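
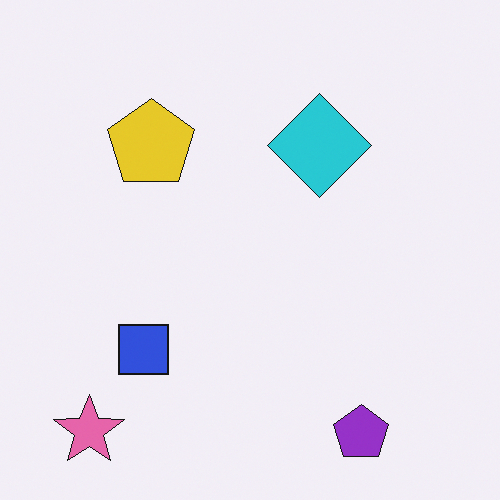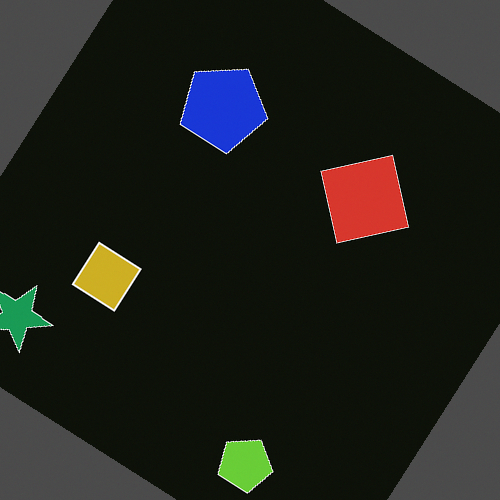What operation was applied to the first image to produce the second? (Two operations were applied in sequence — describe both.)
The second image is the first rotated clockwise by a large amount — several tens of degrees, then color-inverted (negative).

Every shape is tilted by the same angle and the image corners show triangular fill wedges — a whole-image rotation by a non-right angle. The light background has become dark and every shape's color is its complement — a photographic negative.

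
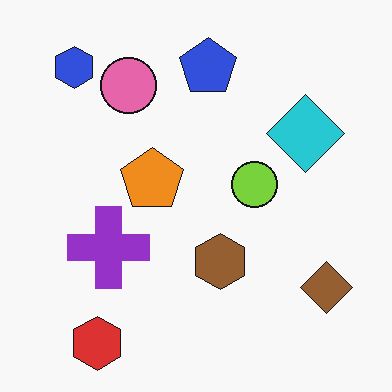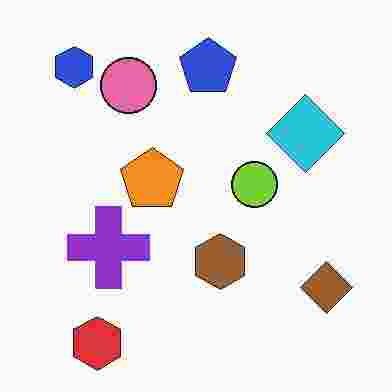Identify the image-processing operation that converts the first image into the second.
The transformation is: degraded with heavy JPEG compression.

Blocky 8×8 compression artifacts appear around shape edges and the flat background shows ringing — characteristic JPEG degradation.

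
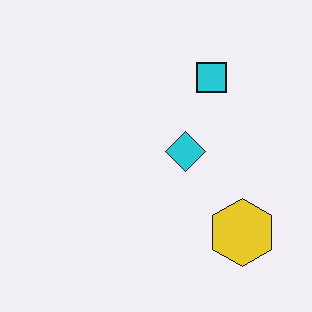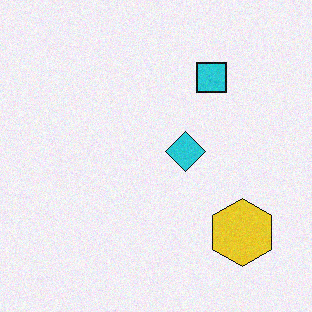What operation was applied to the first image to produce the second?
It was degraded with a light layer of grain.

Random speckle covers the whole image, including the flat background.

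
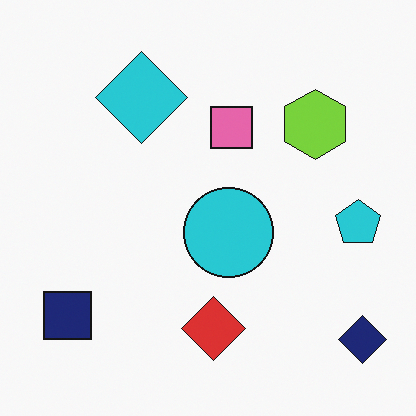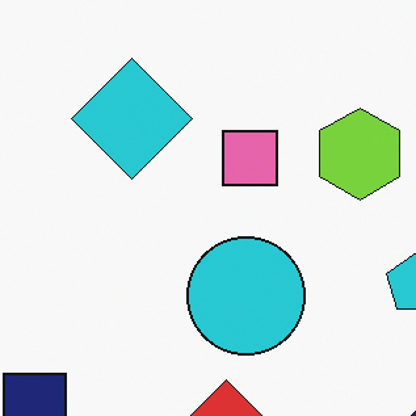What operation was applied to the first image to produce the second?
Cropped slightly and scaled back up.

The visible shapes are larger and the field of view is narrower; shapes near the original edges may be partly or wholly outside the frame — a crop-and-rescale.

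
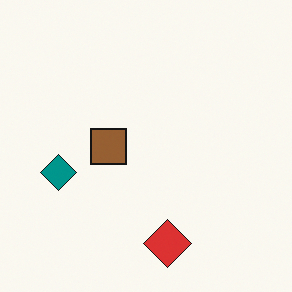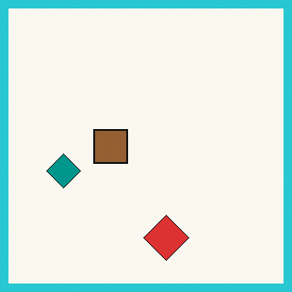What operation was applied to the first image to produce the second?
The second image is the first framed with a cyan border.

A solid cyan frame runs around the edge of the second image, with the content slightly shrunk inside it.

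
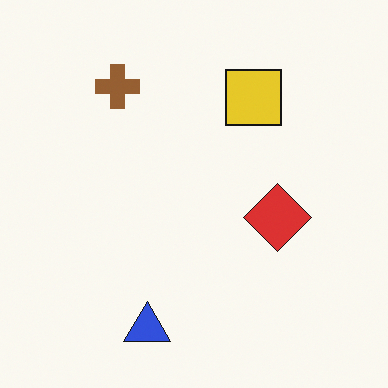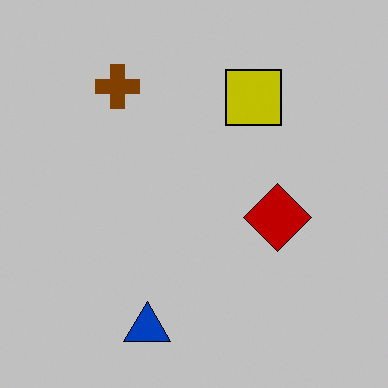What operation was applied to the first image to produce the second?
The second image is the first heavily posterized to just a handful of flat colors.

Each flat color has snapped to a coarser quantized level — most visibly, the near-white background has dropped to a flat grey.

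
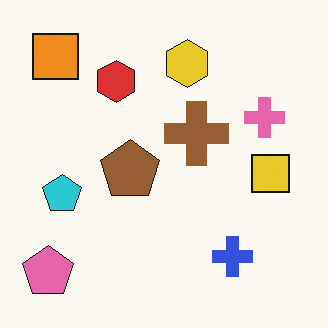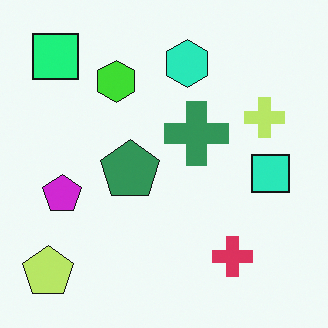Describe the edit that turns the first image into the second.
The transformation is: hue-shifted by a moderate amount.

Every shape's color has rotated by the same amount around the hue wheel — a uniform hue shift.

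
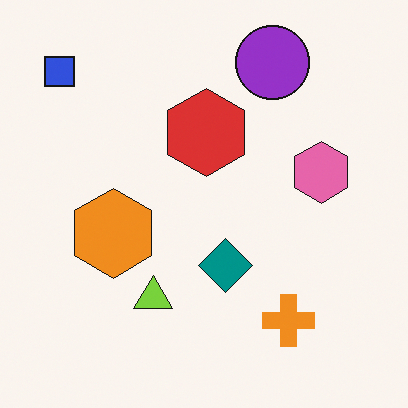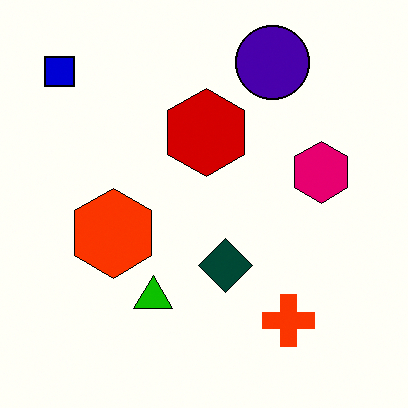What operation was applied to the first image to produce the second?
The second image is the first boosted in contrast.

Tones are pushed away from mid-grey across the whole image — a global contrast change.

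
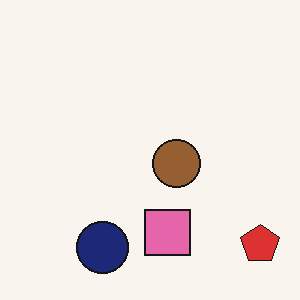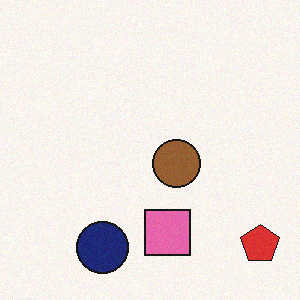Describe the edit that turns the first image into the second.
This is the original image degraded with subtle gaussian noise.

Random speckle covers the whole image, including the flat background.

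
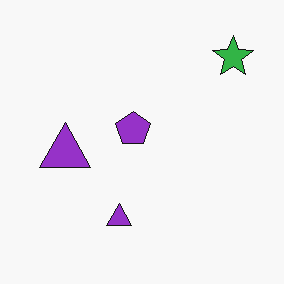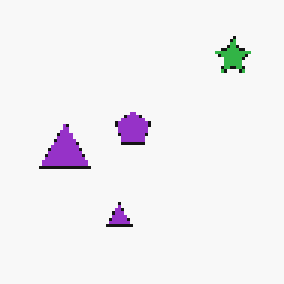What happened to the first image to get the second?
It was lightly pixelated (a mild mosaic effect).

Shapes are reduced to large square blocks; fine edges and outlines are lost — a downscale-then-upscale (mosaic) effect.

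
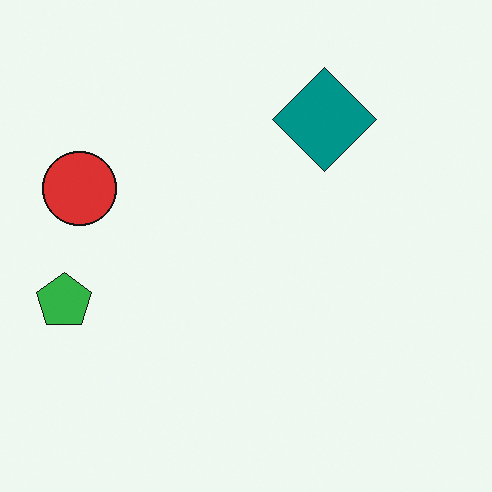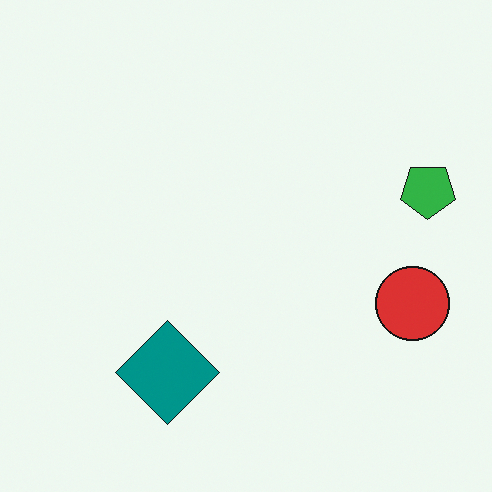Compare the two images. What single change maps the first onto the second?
It was rotated 180°.

The green pentagon sits in the left of the first image and the right of the second — consistent with a whole-image 180° rotation.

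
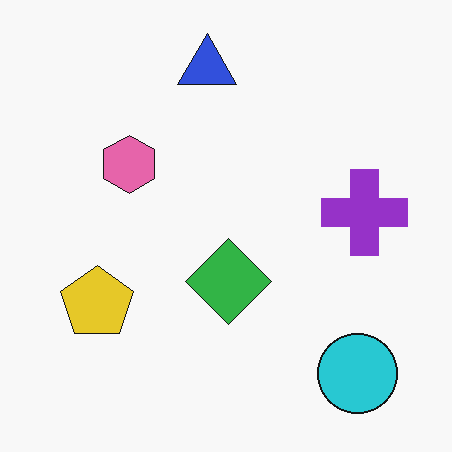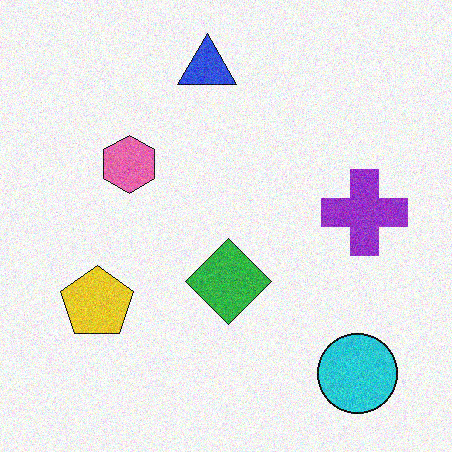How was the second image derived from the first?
The image was degraded with visible gaussian noise.

Random speckle covers the whole image, including the flat background.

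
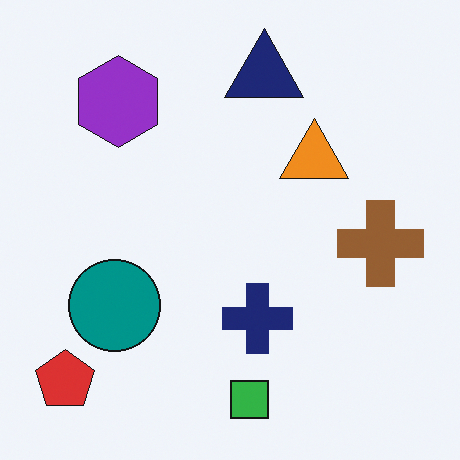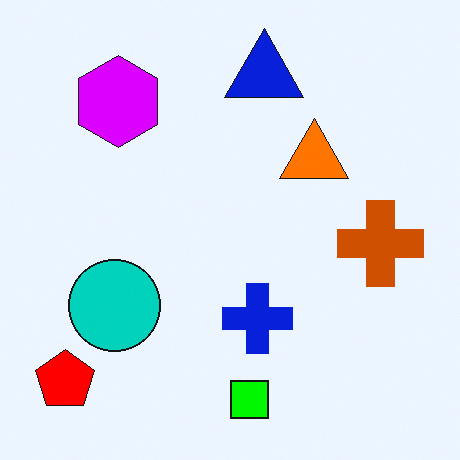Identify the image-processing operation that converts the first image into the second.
The image was made much more vivid (saturation change).

All colors are more vivid — a global saturation change.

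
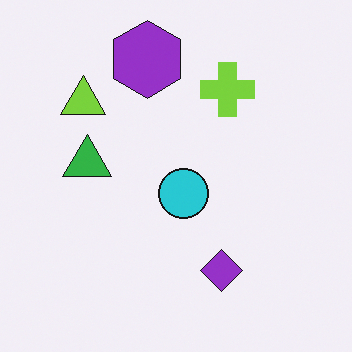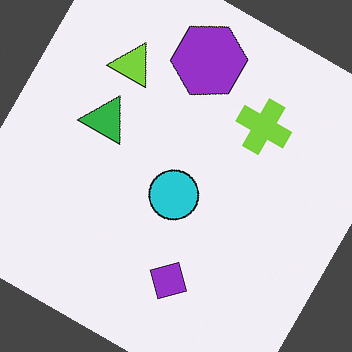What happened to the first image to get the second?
It was rotated clockwise by a moderate amount.

Every shape is tilted by the same angle and the image corners show triangular fill wedges — a whole-image rotation by a non-right angle.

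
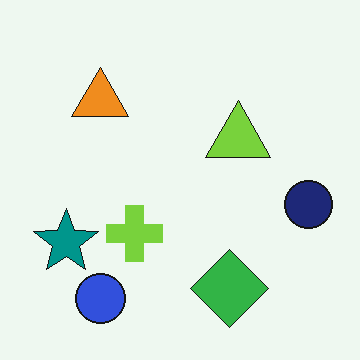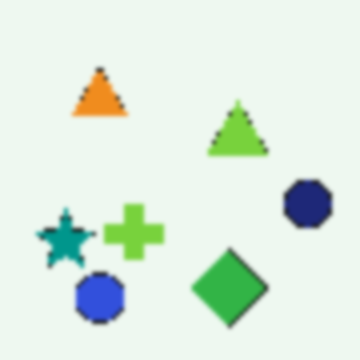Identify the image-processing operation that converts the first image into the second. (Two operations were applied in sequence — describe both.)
It was lightly pixelated (a mild mosaic effect), then given a subtle gaussian blur.

Shapes are reduced to large square blocks; fine edges and outlines are lost — a downscale-then-upscale (mosaic) effect. Shape edges and outlines are uniformly softened across the whole image.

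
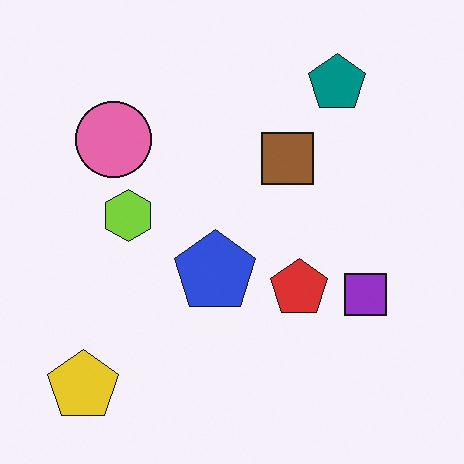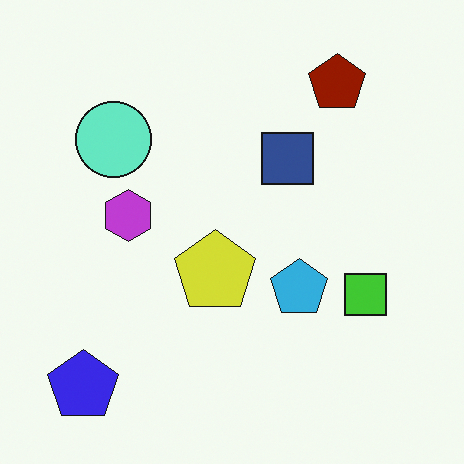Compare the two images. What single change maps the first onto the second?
The transformation is: hue-shifted through roughly half the color wheel.

Every shape's color has rotated by the same amount around the hue wheel — a uniform hue shift.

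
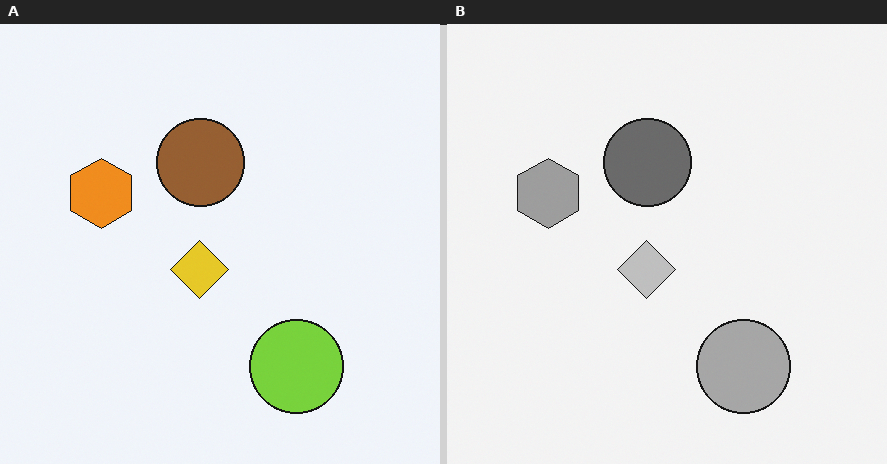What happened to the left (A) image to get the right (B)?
The image was converted to grayscale.

All color is removed — every shape is now a shade of grey.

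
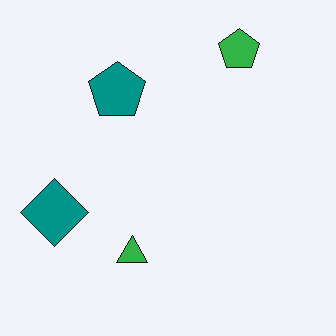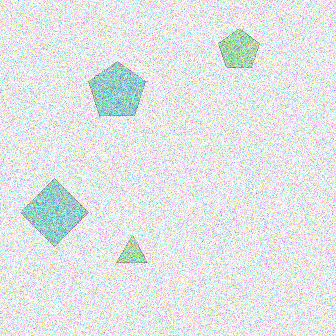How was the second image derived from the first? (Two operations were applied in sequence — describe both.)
This is the original image washed out (contrast reduced), then degraded with heavy additive noise.

Tones are pushed toward mid-grey across the whole image — a global contrast change. Random speckle covers the whole image, including the flat background.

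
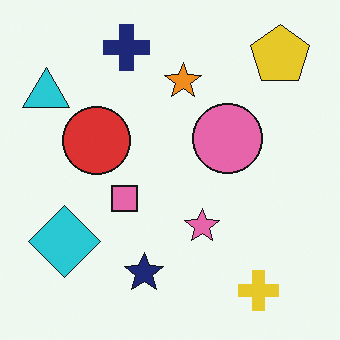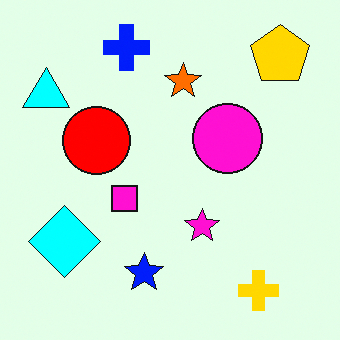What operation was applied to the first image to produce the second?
The second image is the first made much more vivid (saturation change).

All colors are more vivid — a global saturation change.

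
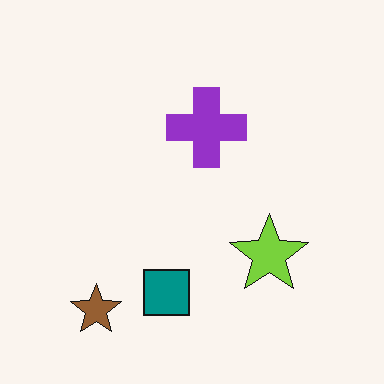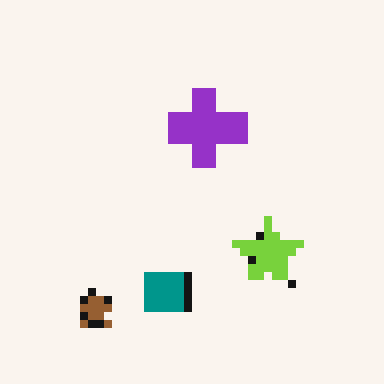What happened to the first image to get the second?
It was moderately pixelated.

Shapes are reduced to large square blocks; fine edges and outlines are lost — a downscale-then-upscale (mosaic) effect.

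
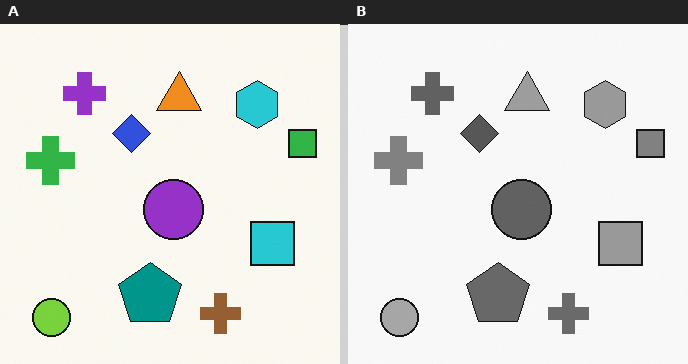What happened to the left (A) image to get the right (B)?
The transformation is: converted to grayscale.

All color is removed — every shape is now a shade of grey.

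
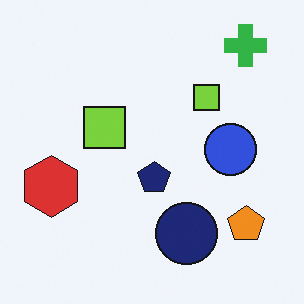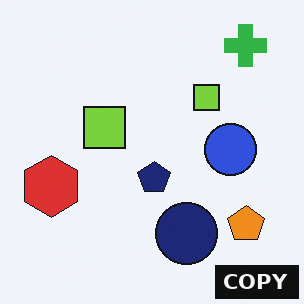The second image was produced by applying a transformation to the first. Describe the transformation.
The second image is the first watermarked with the text "COPY" in the lower-right corner.

A dark label reading "COPY" appears in the lower-right corner.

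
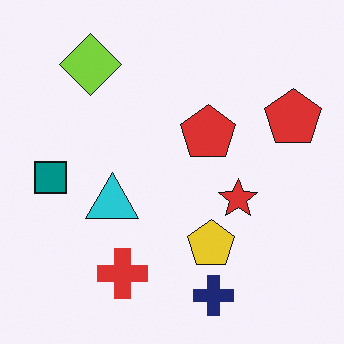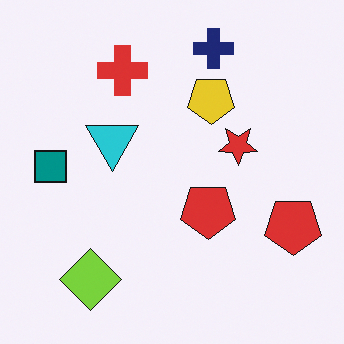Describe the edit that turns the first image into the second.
The image was flipped vertically (top ↔ bottom).

The navy cross is in the bottom of the first image and the top of the second — shapes on opposite sides of the horizontal midline have swapped in a mirror flip.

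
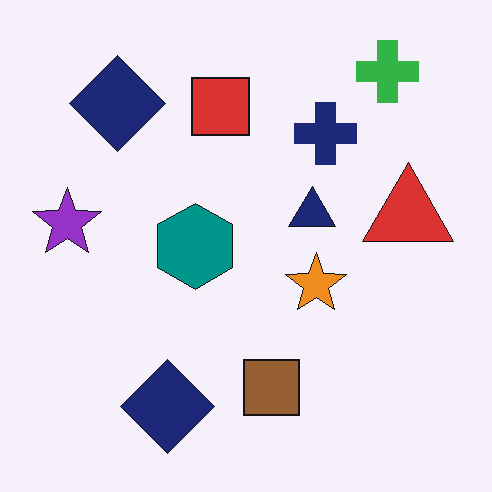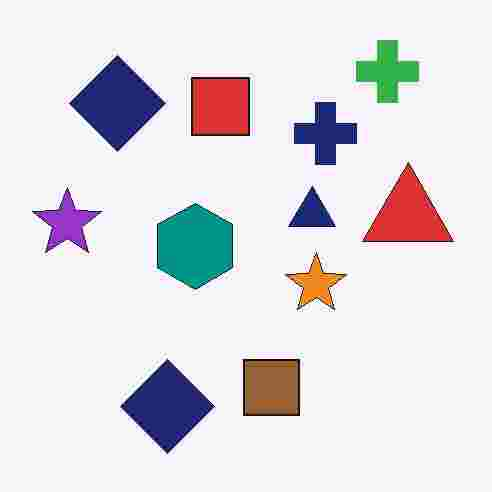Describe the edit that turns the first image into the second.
It was degraded with heavy JPEG compression.

Blocky 8×8 compression artifacts appear around shape edges and the flat background shows ringing — characteristic JPEG degradation.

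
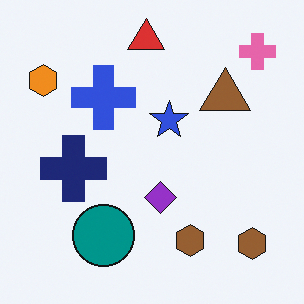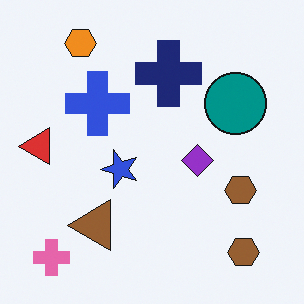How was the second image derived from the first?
This is the original image transposed (reflected across the top-left ↔ bottom-right diagonal).

Shapes have swapped their row and column positions — what was in the top-right is now in the bottom-left — a diagonal reflection.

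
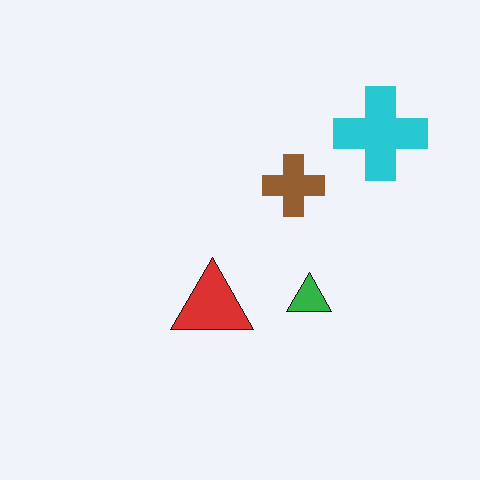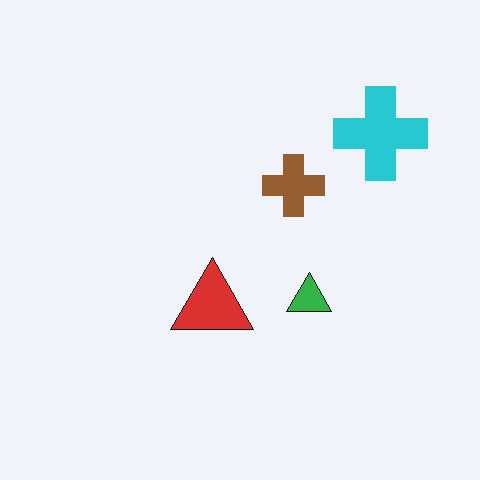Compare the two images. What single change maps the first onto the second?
The second image is the first JPEG-compressed with visible artifacts.

Blocky 8×8 compression artifacts appear around shape edges and the flat background shows ringing — characteristic JPEG degradation.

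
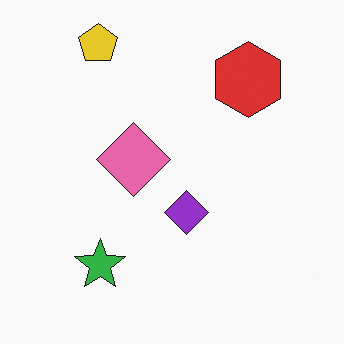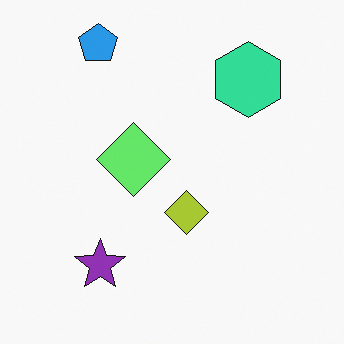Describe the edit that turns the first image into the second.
This is the original image hue-shifted by a moderate amount.

Every shape's color has rotated by the same amount around the hue wheel — a uniform hue shift.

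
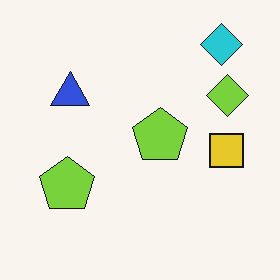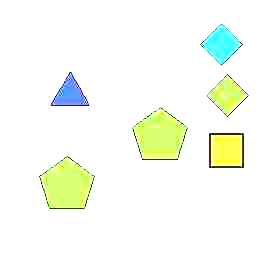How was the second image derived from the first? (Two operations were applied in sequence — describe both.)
The second image is the first heavily JPEG-compressed with obvious blocking artifacts, then brightened a lot.

Blocky 8×8 compression artifacts appear around shape edges and the flat background shows ringing — characteristic JPEG degradation. Every pixel — background and shapes alike — is uniformly brightened.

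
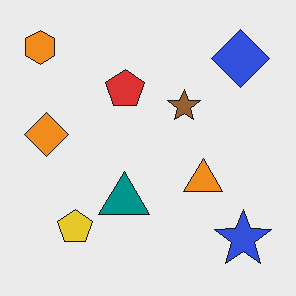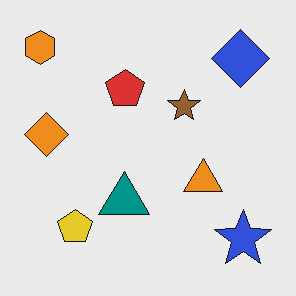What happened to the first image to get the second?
The transformation is: JPEG-compressed with visible artifacts.

Blocky 8×8 compression artifacts appear around shape edges and the flat background shows ringing — characteristic JPEG degradation.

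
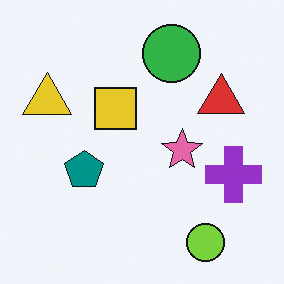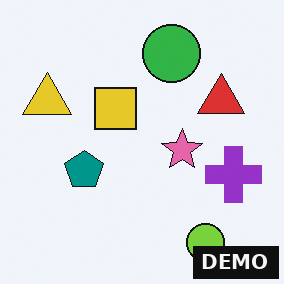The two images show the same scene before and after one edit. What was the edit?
The second image is the first watermarked with the text "DEMO" in the lower-right corner.

A dark label reading "DEMO" appears in the lower-right corner.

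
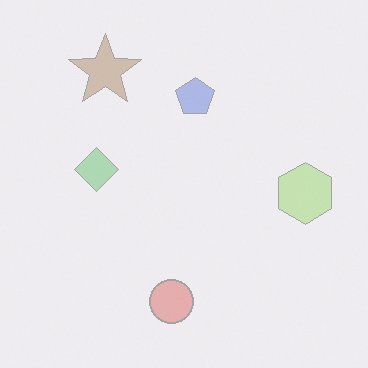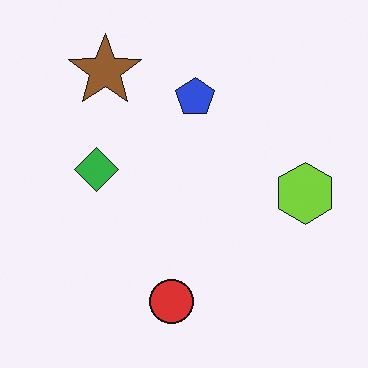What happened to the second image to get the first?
It was given much lower contrast.

Tones are pushed toward mid-grey across the whole image — a global contrast change.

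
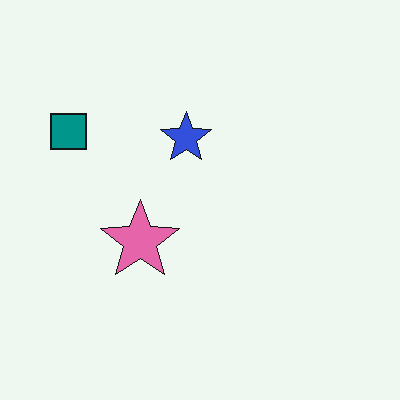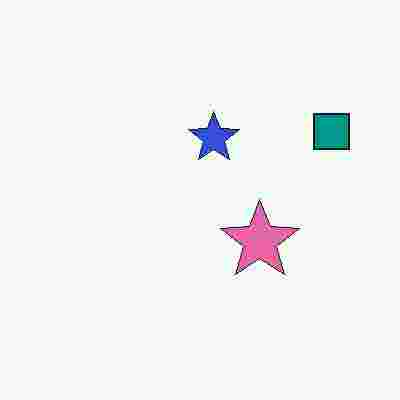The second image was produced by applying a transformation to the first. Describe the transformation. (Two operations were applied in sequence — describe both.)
The transformation is: flipped horizontally (left ↔ right), then degraded with heavy JPEG compression.

The teal square is in the top-left of the first image and the top-right of the second — shapes on opposite sides of the vertical midline have swapped in a mirror flip. Blocky 8×8 compression artifacts appear around shape edges and the flat background shows ringing — characteristic JPEG degradation.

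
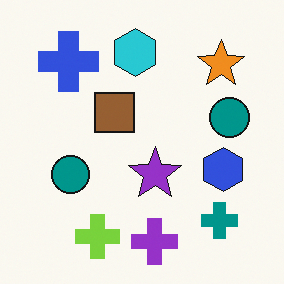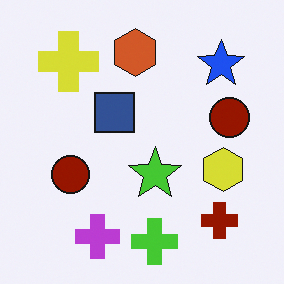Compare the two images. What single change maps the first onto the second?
Hue-shifted by a large amount.

Every shape's color has rotated by the same amount around the hue wheel — a uniform hue shift.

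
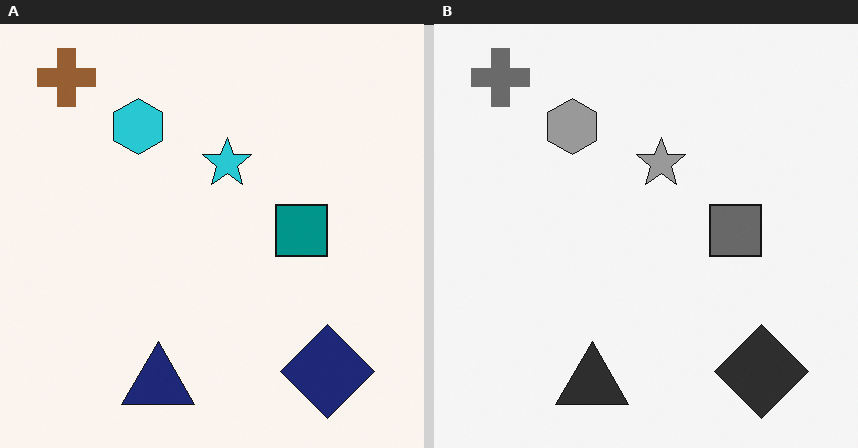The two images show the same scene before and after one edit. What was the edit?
The image was converted to grayscale.

All color is removed — every shape is now a shade of grey.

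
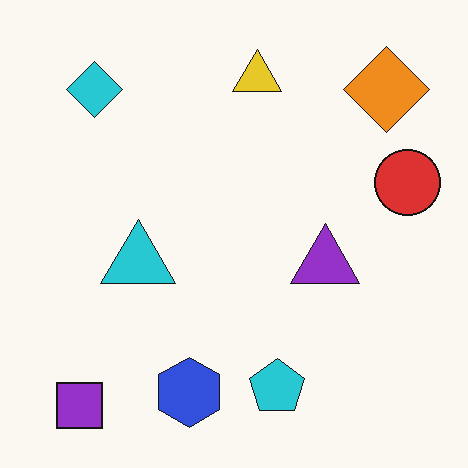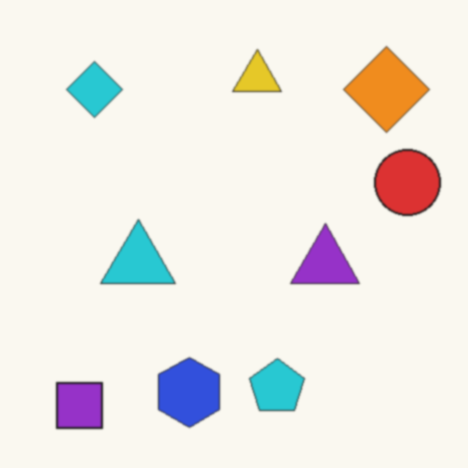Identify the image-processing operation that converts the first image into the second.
The transformation is: lightly blurred.

Shape edges and outlines are uniformly softened across the whole image.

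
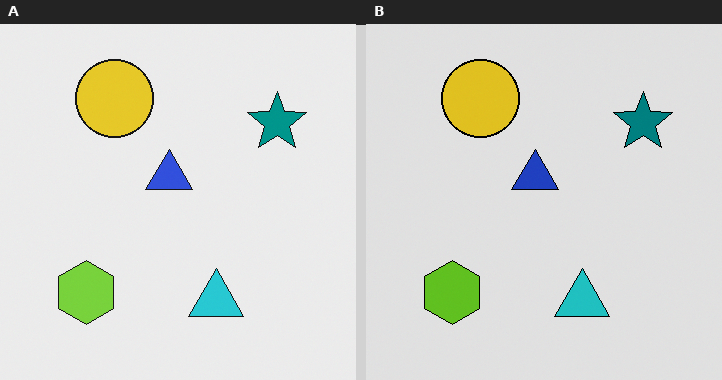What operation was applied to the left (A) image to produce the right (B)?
The transformation is: posterized to a reduced palette.

Each flat color has snapped to a coarser quantized level — most visibly, the near-white background has dropped to a flat grey.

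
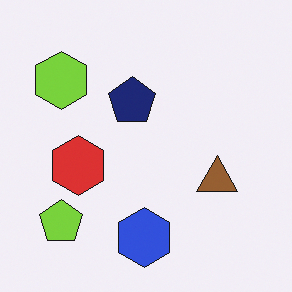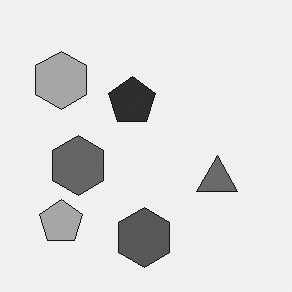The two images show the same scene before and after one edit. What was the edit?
The transformation is: converted to grayscale.

All color is removed — every shape is now a shade of grey.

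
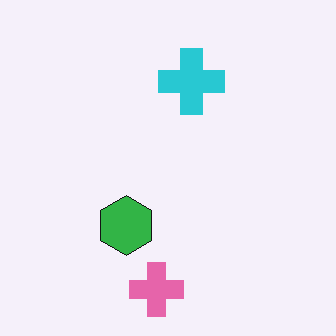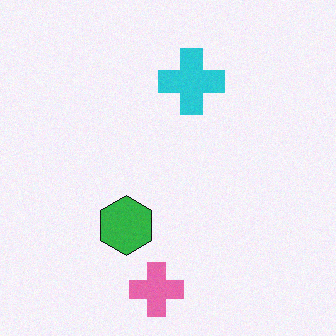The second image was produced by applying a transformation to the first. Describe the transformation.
It was degraded with light additive noise.

Random speckle covers the whole image, including the flat background.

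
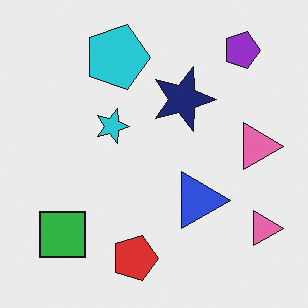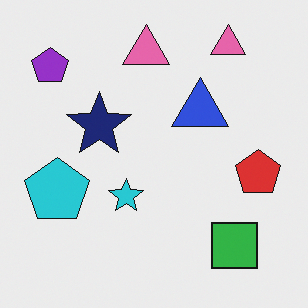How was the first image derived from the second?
Rotated 90° clockwise.

The purple pentagon sits in the top-left of the second image and the top-right of the first — consistent with a whole-image 90° clockwise rotation.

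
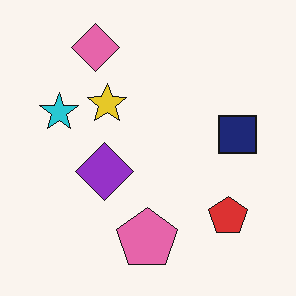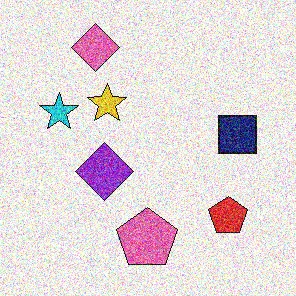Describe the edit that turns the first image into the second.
This is the original image degraded with strong gaussian noise.

Random speckle covers the whole image, including the flat background.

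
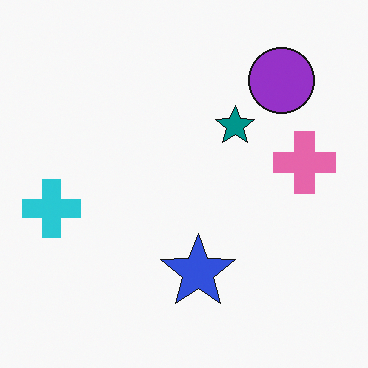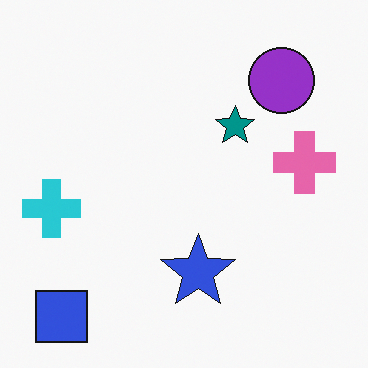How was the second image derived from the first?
Overlaid with an additional blue square.

A blue square appears in the second image that is absent from the first.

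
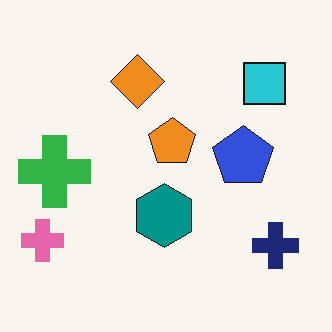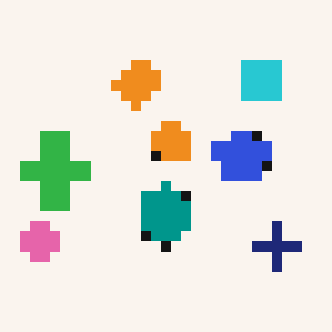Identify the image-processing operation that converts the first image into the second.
It was heavily pixelated into large blocks.

Shapes are reduced to large square blocks; fine edges and outlines are lost — a downscale-then-upscale (mosaic) effect.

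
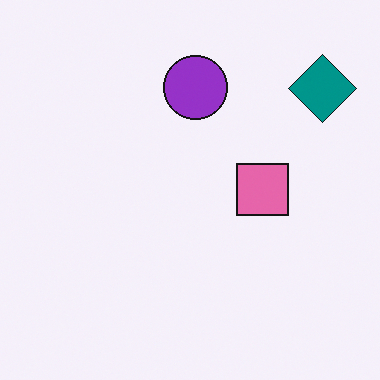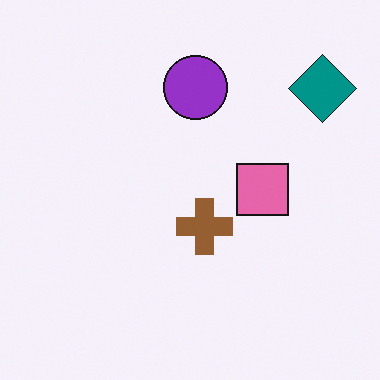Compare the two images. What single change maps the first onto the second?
It was overlaid with an additional brown cross.

A brown cross appears in the second image that is absent from the first.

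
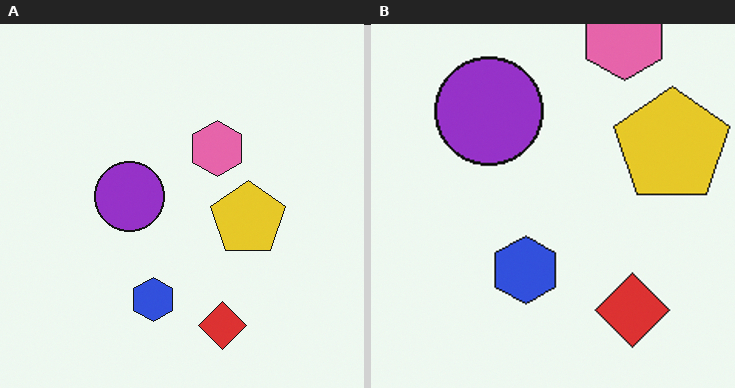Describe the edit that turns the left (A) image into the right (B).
The right (B) image is the left (A) cropped to a modestly smaller region and rescaled.

The visible shapes are larger and the field of view is narrower; shapes near the original edges may be partly or wholly outside the frame — a crop-and-rescale.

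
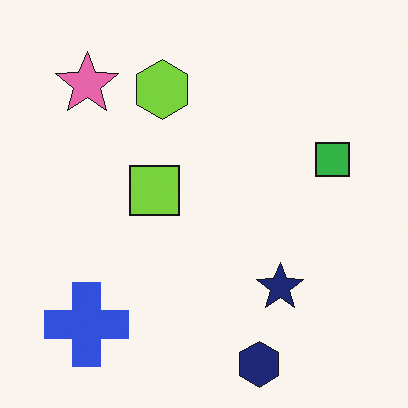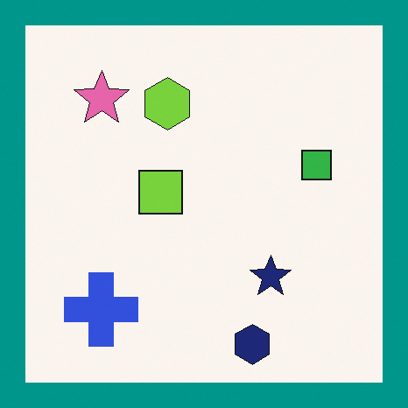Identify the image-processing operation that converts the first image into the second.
This is the original image framed with a teal border.

A solid teal frame runs around the edge of the second image, with the content slightly shrunk inside it.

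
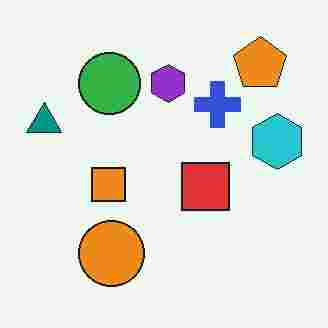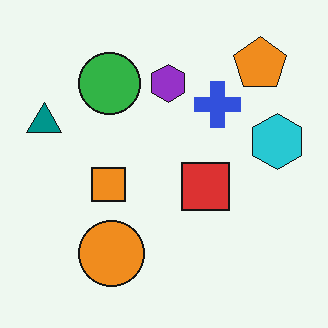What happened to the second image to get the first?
It was heavily JPEG-compressed with obvious blocking artifacts.

Blocky 8×8 compression artifacts appear around shape edges and the flat background shows ringing — characteristic JPEG degradation.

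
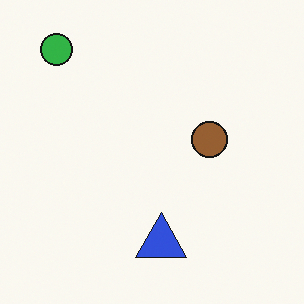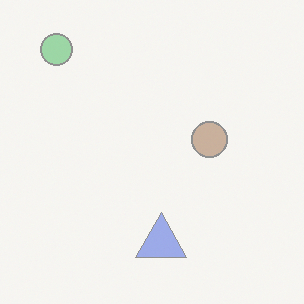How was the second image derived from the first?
The transformation is: washed out (contrast reduced).

Tones are pushed toward mid-grey across the whole image — a global contrast change.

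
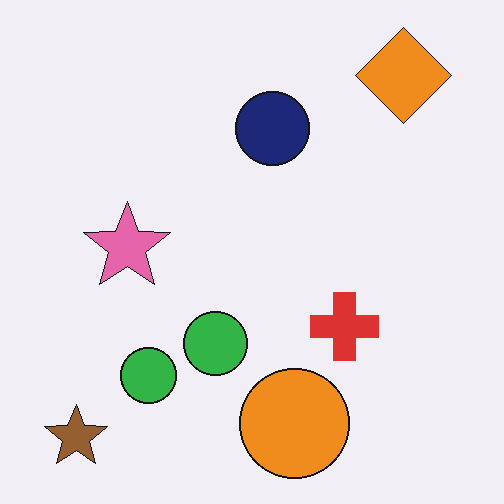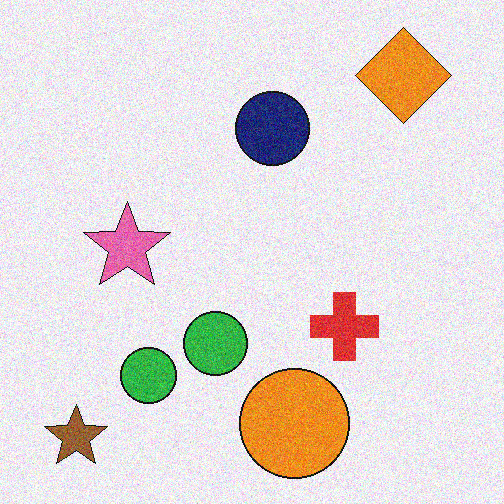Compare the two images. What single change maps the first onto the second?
Degraded with moderate additive noise.

Random speckle covers the whole image, including the flat background.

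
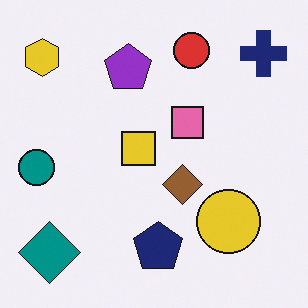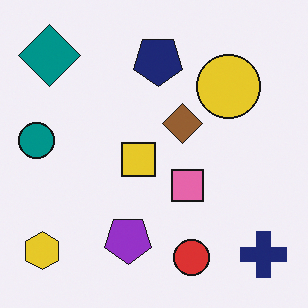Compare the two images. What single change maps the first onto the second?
Flipped vertically (top ↔ bottom).

The red circle is in the top of the first image and the bottom of the second — shapes on opposite sides of the horizontal midline have swapped in a mirror flip.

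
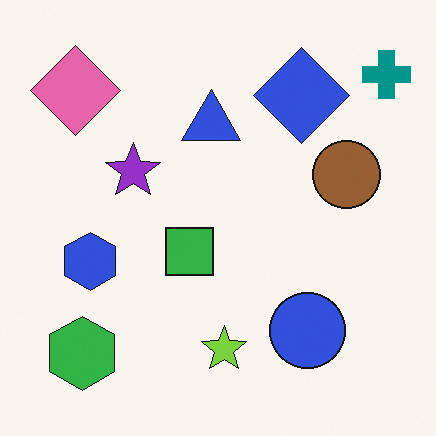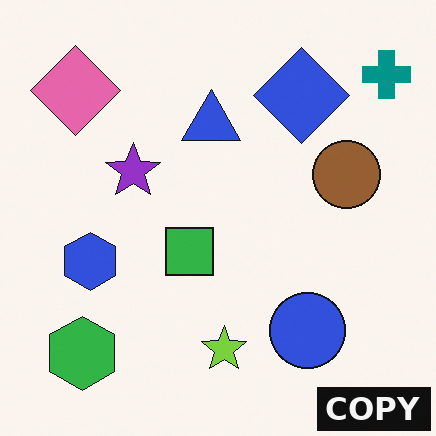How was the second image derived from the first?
Watermarked with the text "COPY" in the lower-right corner.

A dark label reading "COPY" appears in the lower-right corner.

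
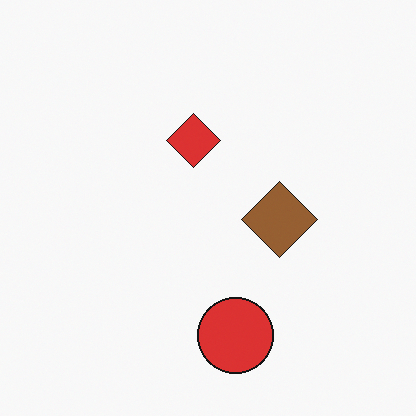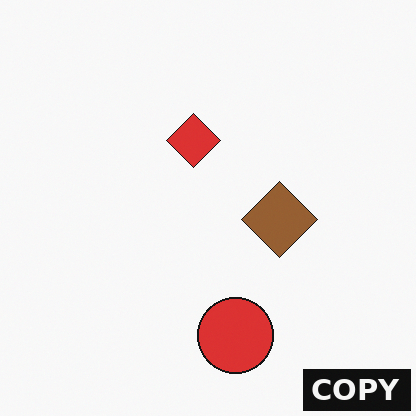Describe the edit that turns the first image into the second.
The image was watermarked with the text "COPY" in the lower-right corner.

A dark label reading "COPY" appears in the lower-right corner.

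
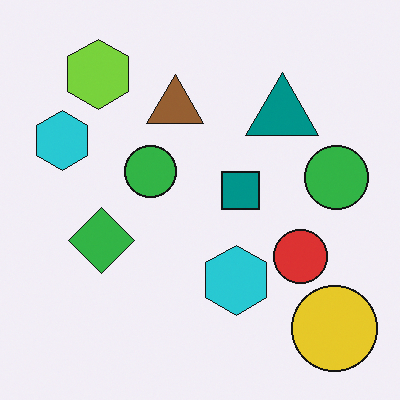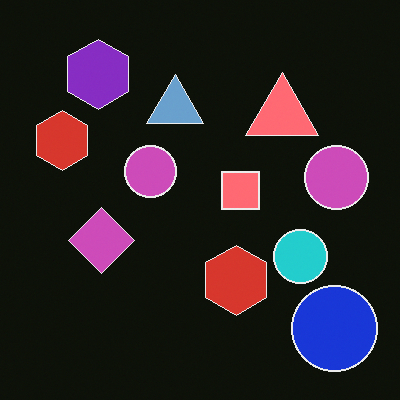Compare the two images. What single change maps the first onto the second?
The second image is the first color-inverted (negative).

The light background has become dark and every shape's color is its complement — a photographic negative.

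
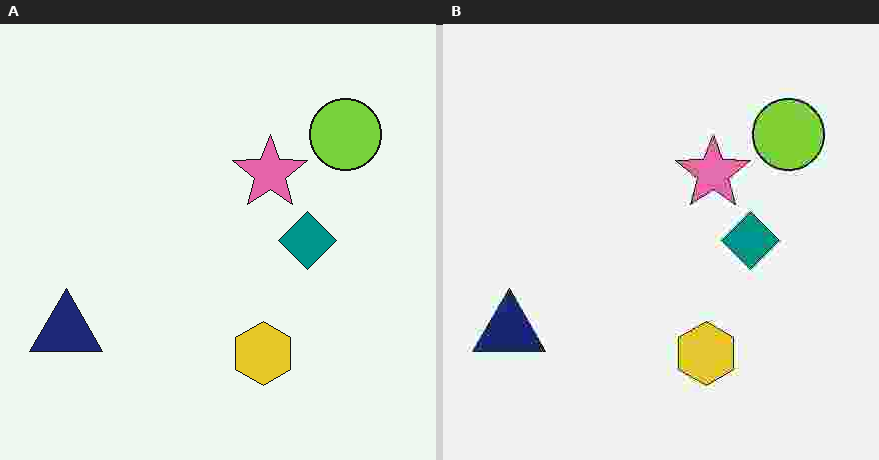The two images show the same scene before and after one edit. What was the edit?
It was degraded with heavy JPEG compression.

Blocky 8×8 compression artifacts appear around shape edges and the flat background shows ringing — characteristic JPEG degradation.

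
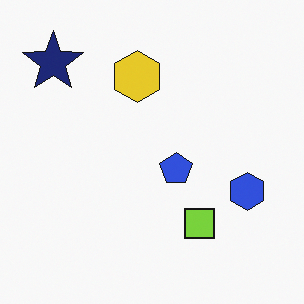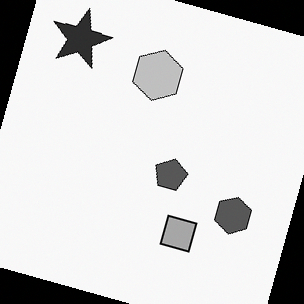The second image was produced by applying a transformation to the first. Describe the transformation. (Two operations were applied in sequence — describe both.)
This is the original image converted to grayscale, then rotated clockwise by a moderate amount.

All color is removed — every shape is now a shade of grey. Every shape is tilted by the same angle and the image corners show triangular fill wedges — a whole-image rotation by a non-right angle.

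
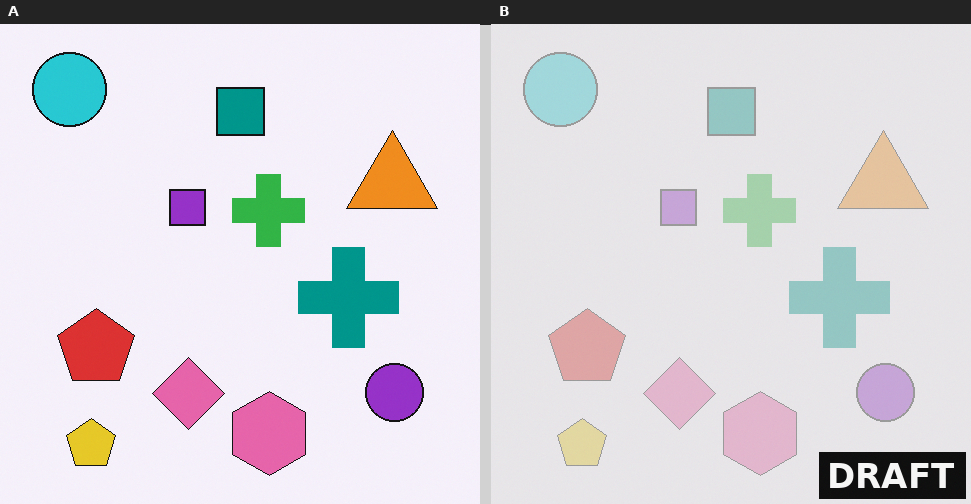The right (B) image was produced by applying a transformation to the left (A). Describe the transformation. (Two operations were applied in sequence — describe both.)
Given much lower contrast, then watermarked with the text "DRAFT" in the lower-right corner.

Tones are pushed toward mid-grey across the whole image — a global contrast change. A dark label reading "DRAFT" appears in the lower-right corner.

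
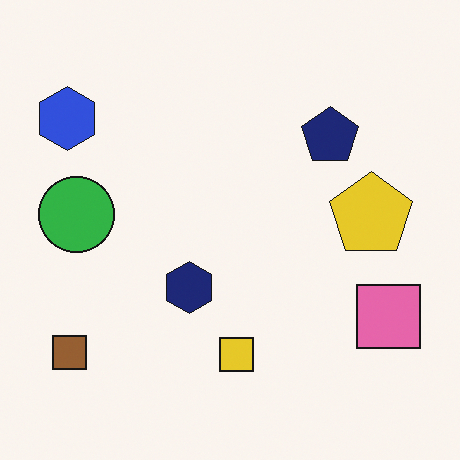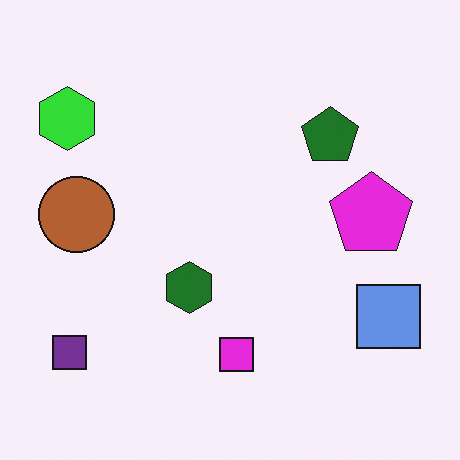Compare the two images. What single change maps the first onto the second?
The second image is the first hue-shifted through roughly half the color wheel.

Every shape's color has rotated by the same amount around the hue wheel — a uniform hue shift.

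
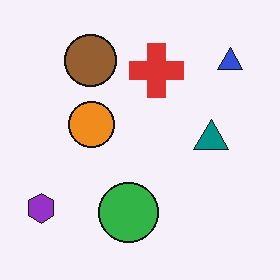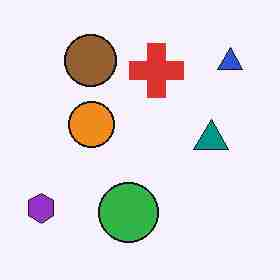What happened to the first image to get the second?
The transformation is: heavily JPEG-compressed with obvious blocking artifacts.

Blocky 8×8 compression artifacts appear around shape edges and the flat background shows ringing — characteristic JPEG degradation.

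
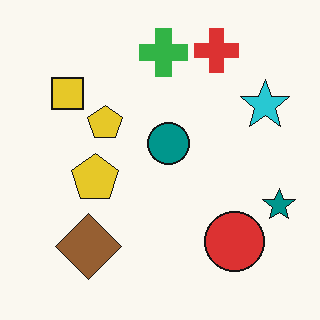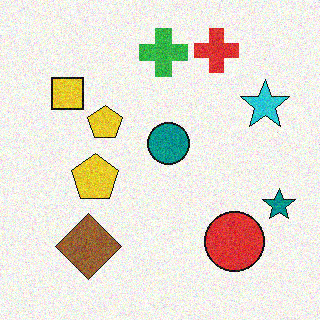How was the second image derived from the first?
The second image is the first degraded with moderate additive noise.

Random speckle covers the whole image, including the flat background.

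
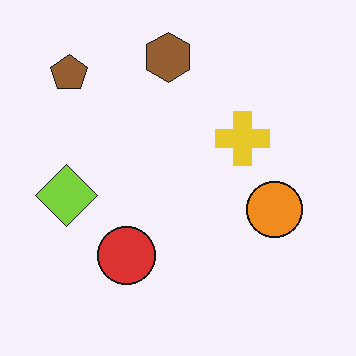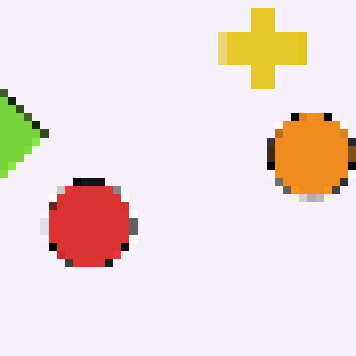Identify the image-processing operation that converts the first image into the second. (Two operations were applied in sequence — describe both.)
Cropped to a modestly smaller region and rescaled, then moderately pixelated.

The visible shapes are larger and the field of view is narrower; shapes near the original edges may be partly or wholly outside the frame — a crop-and-rescale. Shapes are reduced to large square blocks; fine edges and outlines are lost — a downscale-then-upscale (mosaic) effect.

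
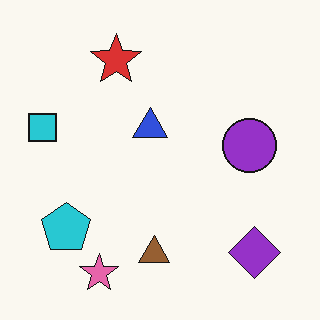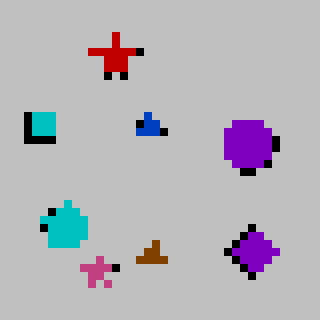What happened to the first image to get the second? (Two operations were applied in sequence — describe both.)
It was moderately pixelated, then heavily posterized to just a handful of flat colors.

Shapes are reduced to large square blocks; fine edges and outlines are lost — a downscale-then-upscale (mosaic) effect. Each flat color has snapped to a coarser quantized level — most visibly, the near-white background has dropped to a flat grey.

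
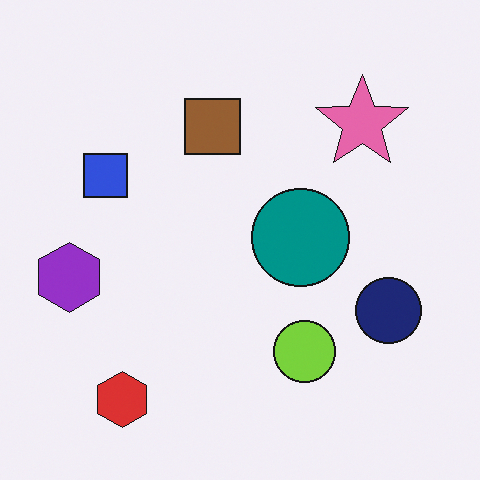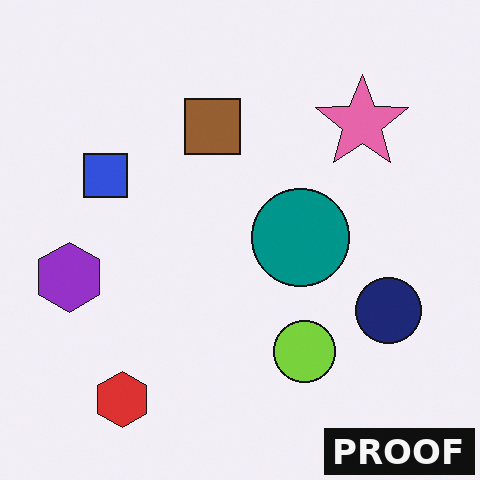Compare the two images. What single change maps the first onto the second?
The second image is the first watermarked with the text "PROOF" in the lower-right corner.

A dark label reading "PROOF" appears in the lower-right corner.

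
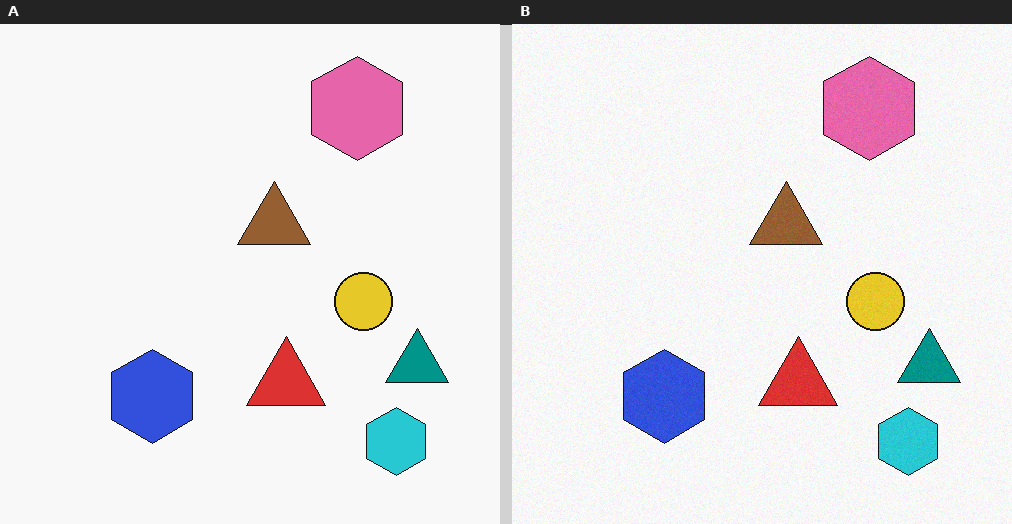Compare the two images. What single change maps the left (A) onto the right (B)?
This is the original image degraded with subtle gaussian noise.

Random speckle covers the whole image, including the flat background.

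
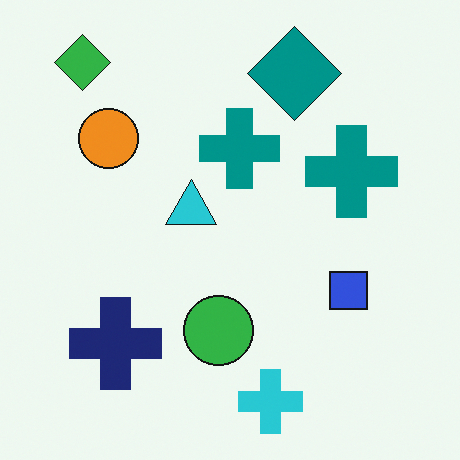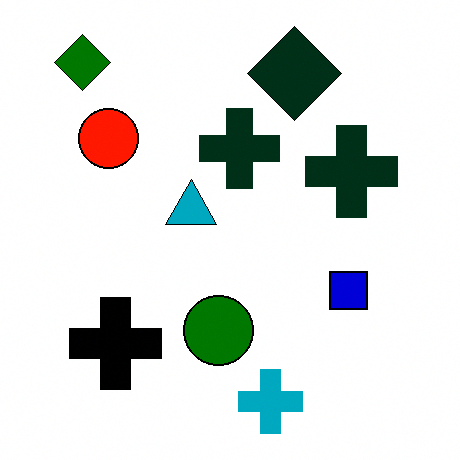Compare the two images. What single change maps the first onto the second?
It was boosted in contrast.

Tones are pushed away from mid-grey across the whole image — a global contrast change.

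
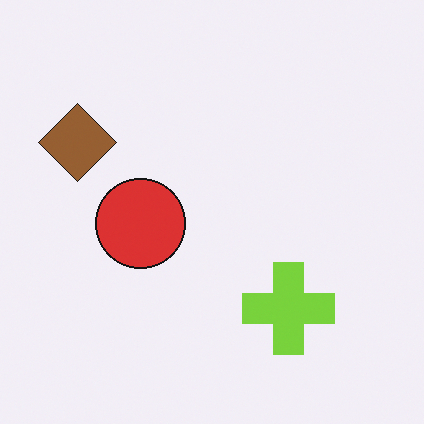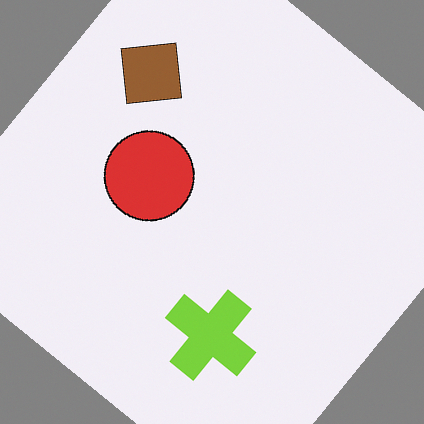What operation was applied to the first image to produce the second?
The second image is the first rotated clockwise by a large amount — several tens of degrees.

Every shape is tilted by the same angle and the image corners show triangular fill wedges — a whole-image rotation by a non-right angle.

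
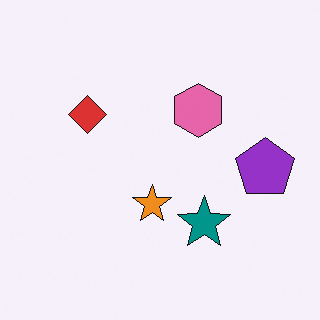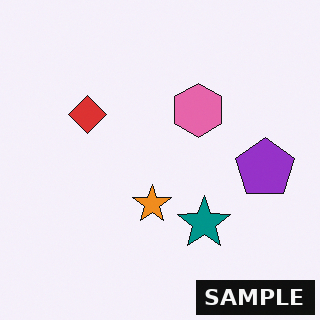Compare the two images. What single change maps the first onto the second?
The second image is the first watermarked with the text "SAMPLE" in the lower-right corner.

A dark label reading "SAMPLE" appears in the lower-right corner.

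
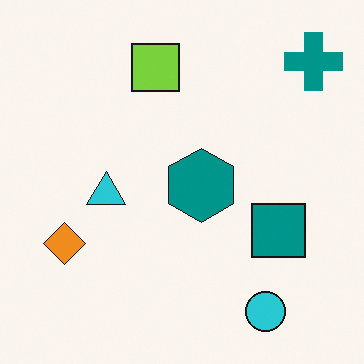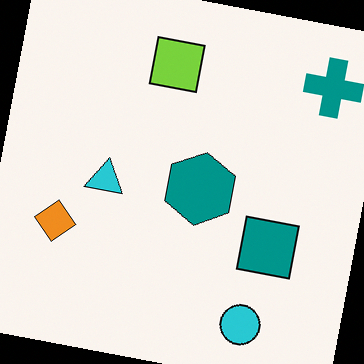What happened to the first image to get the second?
The image was rotated clockwise by a slight angle.

Every shape is tilted by the same angle and the image corners show triangular fill wedges — a whole-image rotation by a non-right angle.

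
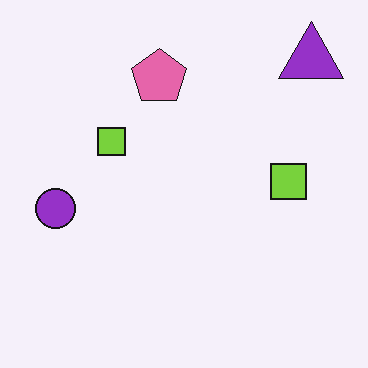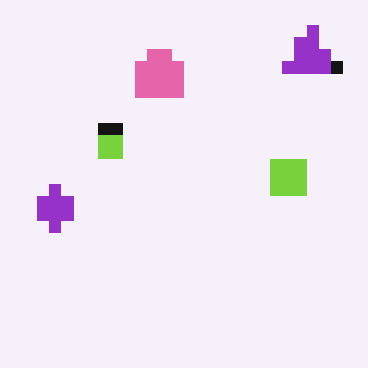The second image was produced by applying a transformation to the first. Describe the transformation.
It was coarsely pixelated.

Shapes are reduced to large square blocks; fine edges and outlines are lost — a downscale-then-upscale (mosaic) effect.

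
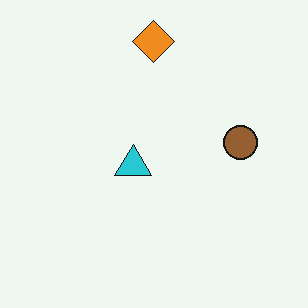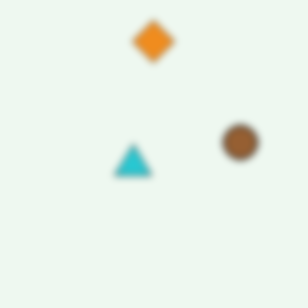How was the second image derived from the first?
Moderately blurred.

Shape edges and outlines are uniformly softened across the whole image.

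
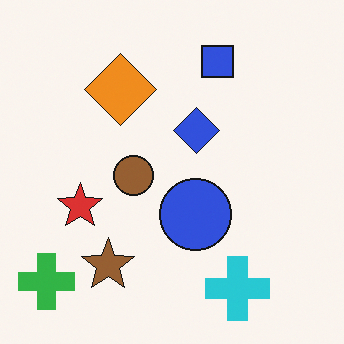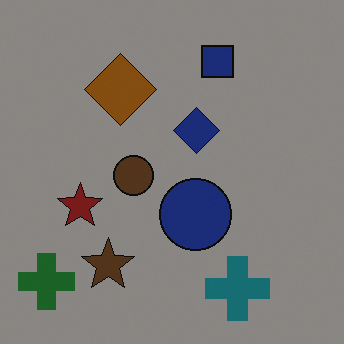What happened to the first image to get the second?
The transformation is: noticeably darkened.

Every pixel — background and shapes alike — is uniformly darkened.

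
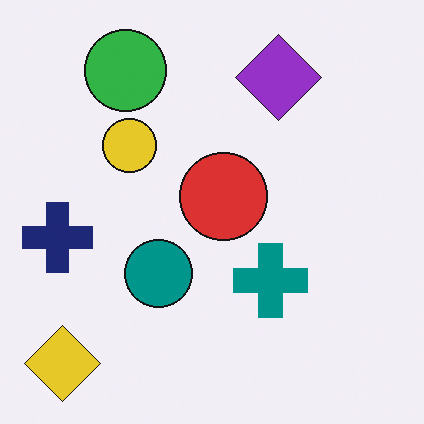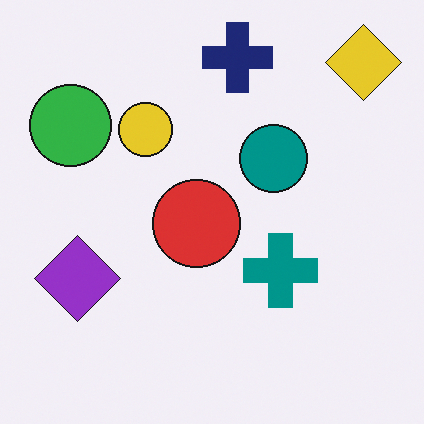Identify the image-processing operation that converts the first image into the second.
It was transposed (reflected across the top-left ↔ bottom-right diagonal).

Shapes have swapped their row and column positions — what was in the top-right is now in the bottom-left — a diagonal reflection.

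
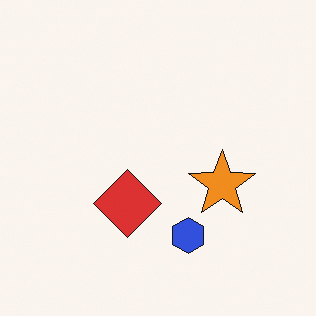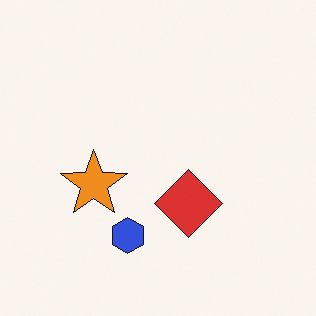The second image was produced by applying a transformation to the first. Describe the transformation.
The second image is the first flipped horizontally (left ↔ right).

The orange star is in the right of the first image and the left of the second — shapes on opposite sides of the vertical midline have swapped in a mirror flip.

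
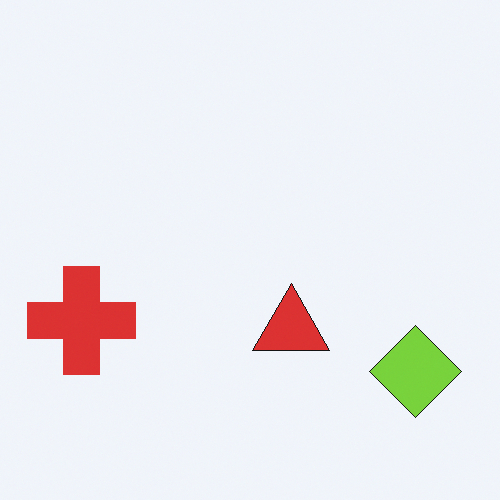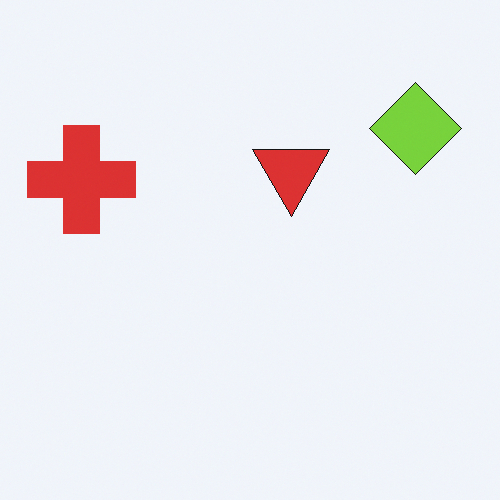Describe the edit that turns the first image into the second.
The second image is the first flipped vertically (top ↔ bottom).

The lime diamond is in the bottom-right of the first image and the top-right of the second — shapes on opposite sides of the horizontal midline have swapped in a mirror flip.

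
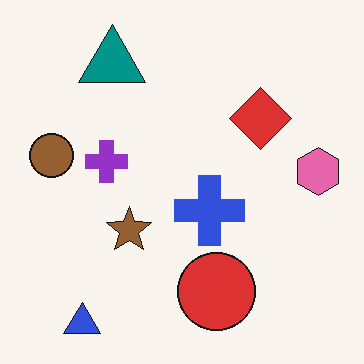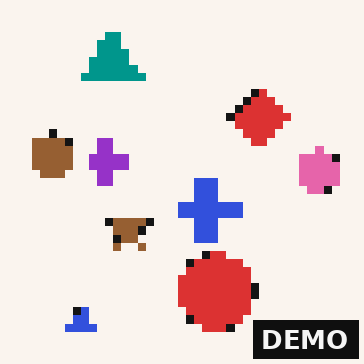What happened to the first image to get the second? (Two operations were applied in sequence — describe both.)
The image was pixelated into visible square blocks, then watermarked with the text "DEMO" in the lower-right corner.

Shapes are reduced to large square blocks; fine edges and outlines are lost — a downscale-then-upscale (mosaic) effect. A dark label reading "DEMO" appears in the lower-right corner.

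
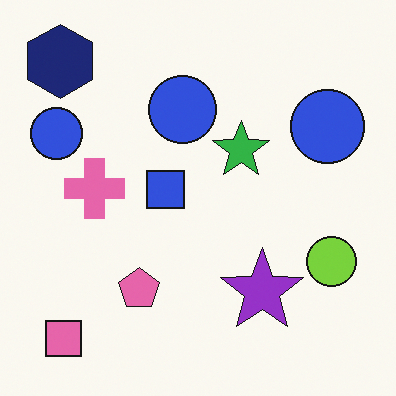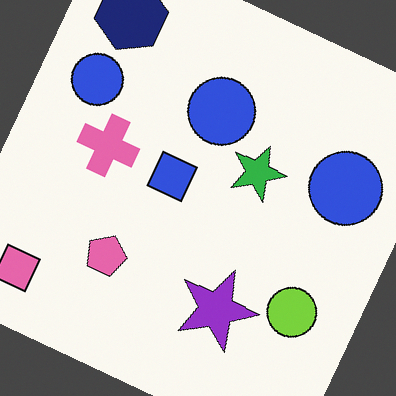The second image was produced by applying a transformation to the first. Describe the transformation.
It was rotated clockwise by a clearly visible amount.

Every shape is tilted by the same angle and the image corners show triangular fill wedges — a whole-image rotation by a non-right angle.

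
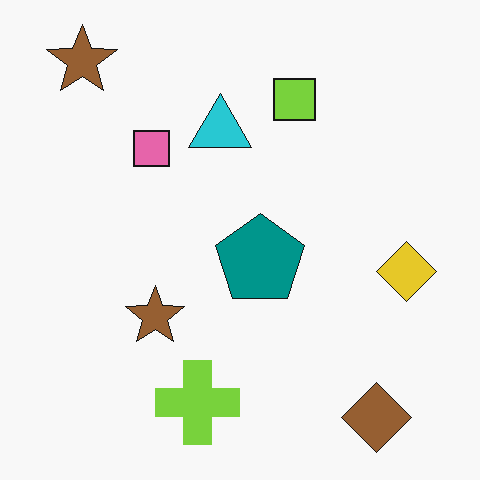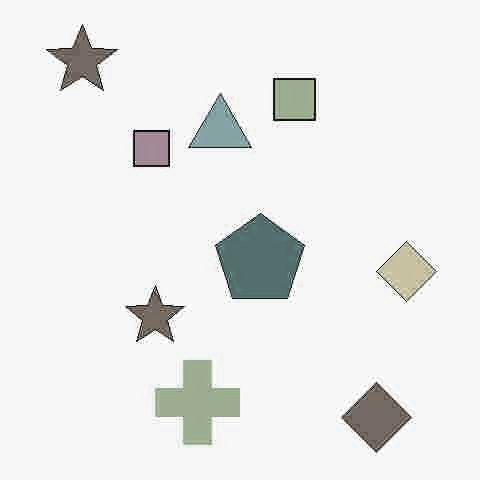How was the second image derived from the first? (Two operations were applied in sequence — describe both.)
This is the original image degraded with heavy JPEG compression, then made much more muted (saturation change).

Blocky 8×8 compression artifacts appear around shape edges and the flat background shows ringing — characteristic JPEG degradation. All colors are more muted and greyish — a global saturation change.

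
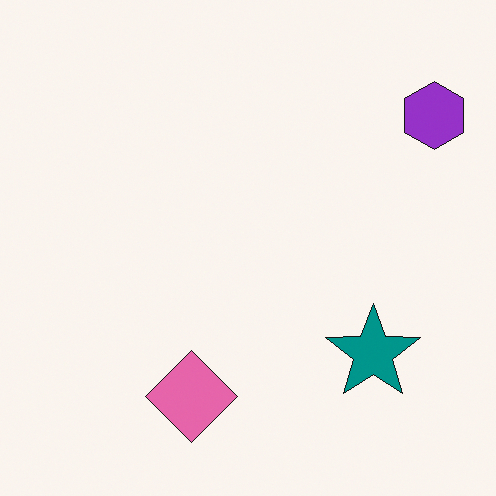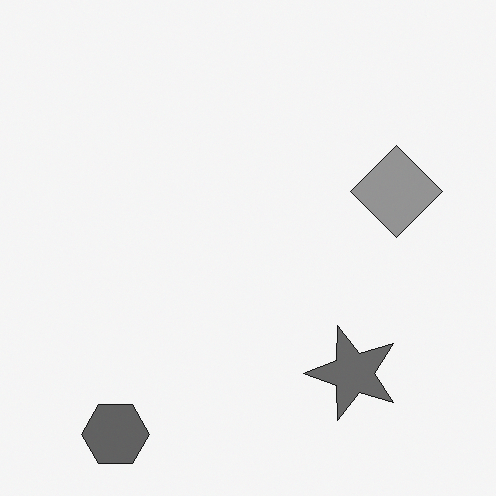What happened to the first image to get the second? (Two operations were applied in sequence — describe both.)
This is the original image transposed (reflected across the top-left ↔ bottom-right diagonal), then converted to grayscale.

Shapes have swapped their row and column positions — what was in the top-right is now in the bottom-left — a diagonal reflection. All color is removed — every shape is now a shade of grey.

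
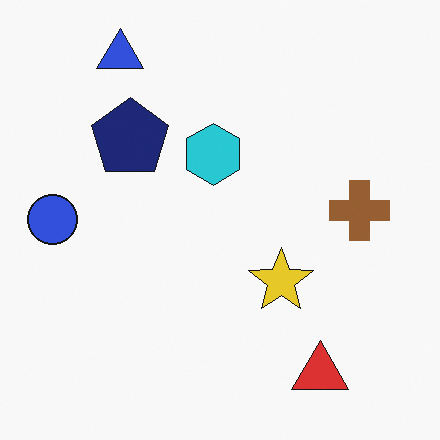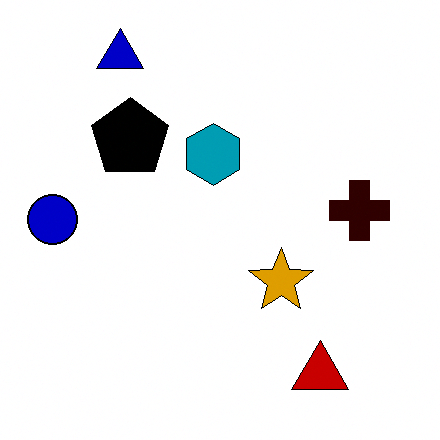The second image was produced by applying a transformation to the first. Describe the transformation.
This is the original image given much higher contrast.

Tones are pushed away from mid-grey across the whole image — a global contrast change.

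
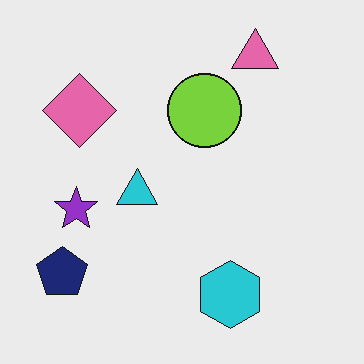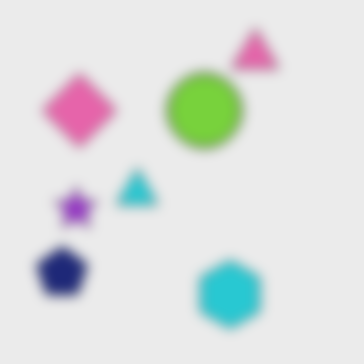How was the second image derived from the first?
The transformation is: strongly gaussian-blurred.

Shape edges and outlines are uniformly softened across the whole image.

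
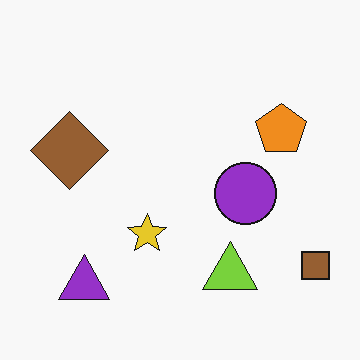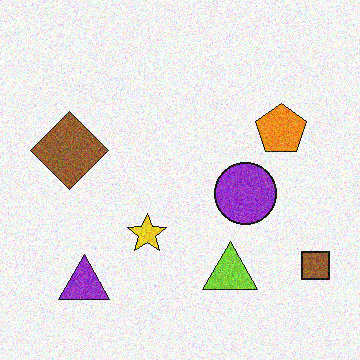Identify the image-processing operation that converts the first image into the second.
It was degraded with visible gaussian noise.

Random speckle covers the whole image, including the flat background.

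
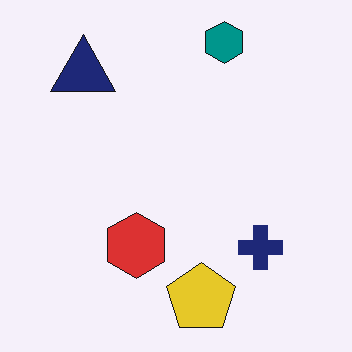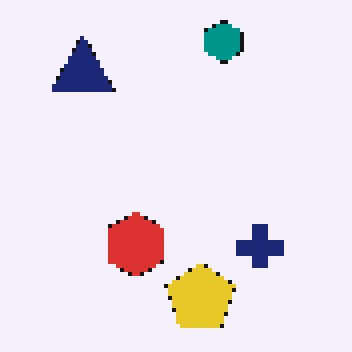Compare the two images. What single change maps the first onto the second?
The second image is the first lightly pixelated (a mild mosaic effect).

Shapes are reduced to large square blocks; fine edges and outlines are lost — a downscale-then-upscale (mosaic) effect.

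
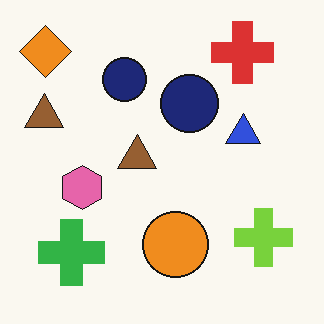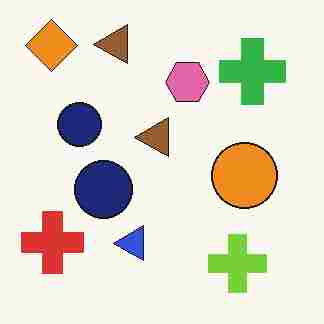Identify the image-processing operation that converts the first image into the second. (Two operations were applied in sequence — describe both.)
The image was degraded with heavy JPEG compression, then transposed (reflected across the top-left ↔ bottom-right diagonal).

Blocky 8×8 compression artifacts appear around shape edges and the flat background shows ringing — characteristic JPEG degradation. Shapes have swapped their row and column positions — what was in the top-right is now in the bottom-left — a diagonal reflection.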